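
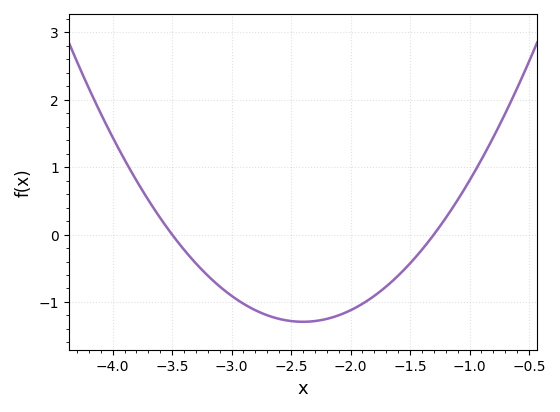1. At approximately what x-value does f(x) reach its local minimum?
-2.4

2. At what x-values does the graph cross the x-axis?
-3.5, -1.3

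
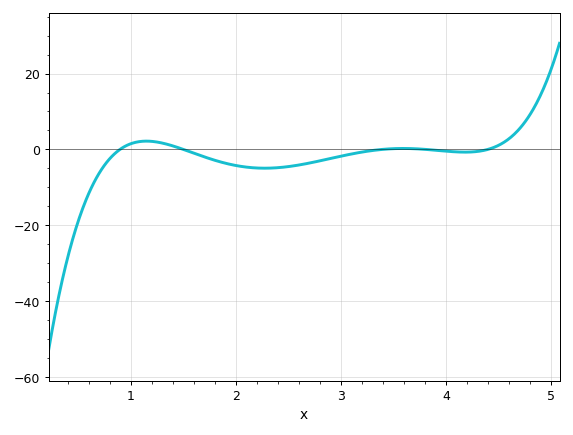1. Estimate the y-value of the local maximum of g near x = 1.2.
2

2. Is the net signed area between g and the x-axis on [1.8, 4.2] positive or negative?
negative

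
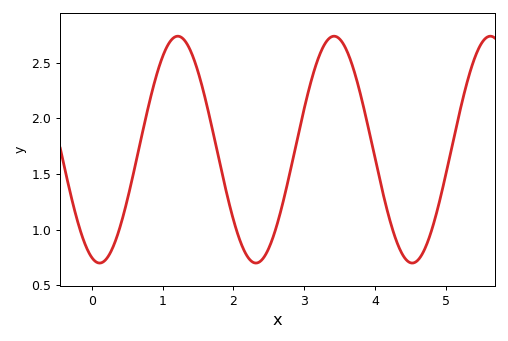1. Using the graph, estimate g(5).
1.5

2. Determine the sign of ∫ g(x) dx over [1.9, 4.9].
positive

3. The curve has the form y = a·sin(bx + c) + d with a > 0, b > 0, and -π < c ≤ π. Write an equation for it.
y = 1.02sin(2.9x - 1.9) + 1.72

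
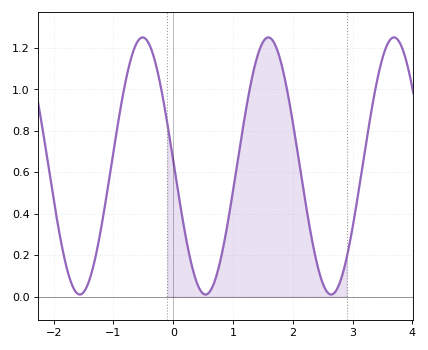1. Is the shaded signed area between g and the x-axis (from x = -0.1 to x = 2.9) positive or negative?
positive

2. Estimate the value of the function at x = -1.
0.699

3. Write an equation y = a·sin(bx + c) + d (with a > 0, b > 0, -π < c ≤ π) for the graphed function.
y = 0.62sin(2.99x + 3.1) + 0.63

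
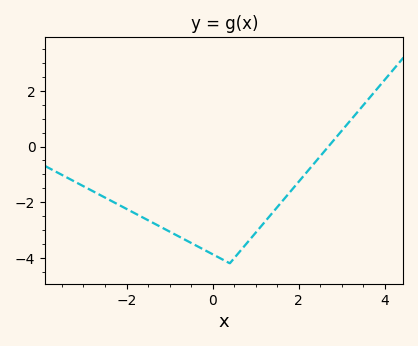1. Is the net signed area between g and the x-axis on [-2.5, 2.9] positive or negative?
negative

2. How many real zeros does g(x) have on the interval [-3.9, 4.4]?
1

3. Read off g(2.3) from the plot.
-0.714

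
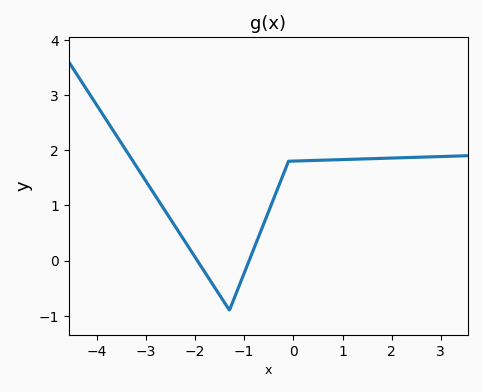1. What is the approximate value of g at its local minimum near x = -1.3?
-0.898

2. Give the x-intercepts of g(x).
-1.95, -0.9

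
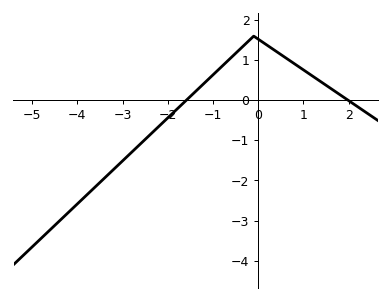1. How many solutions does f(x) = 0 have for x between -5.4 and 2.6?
2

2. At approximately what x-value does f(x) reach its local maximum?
-0.098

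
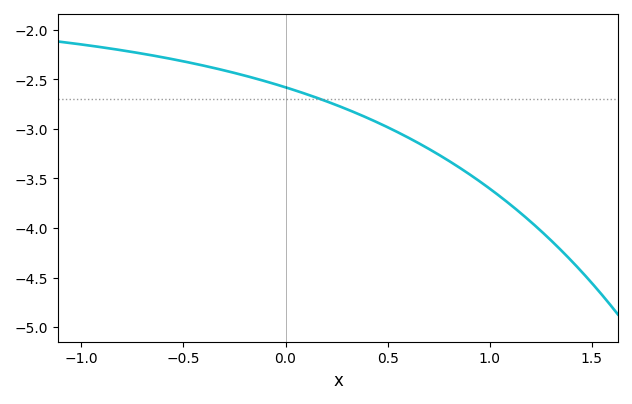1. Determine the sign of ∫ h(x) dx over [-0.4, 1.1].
negative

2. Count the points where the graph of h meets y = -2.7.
1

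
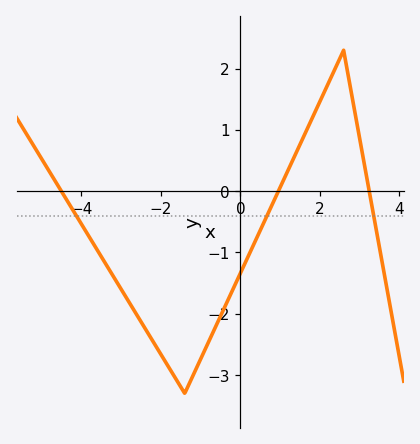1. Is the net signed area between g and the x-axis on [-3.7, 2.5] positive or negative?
negative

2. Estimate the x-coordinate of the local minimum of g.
-1.4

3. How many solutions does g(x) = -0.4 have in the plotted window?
3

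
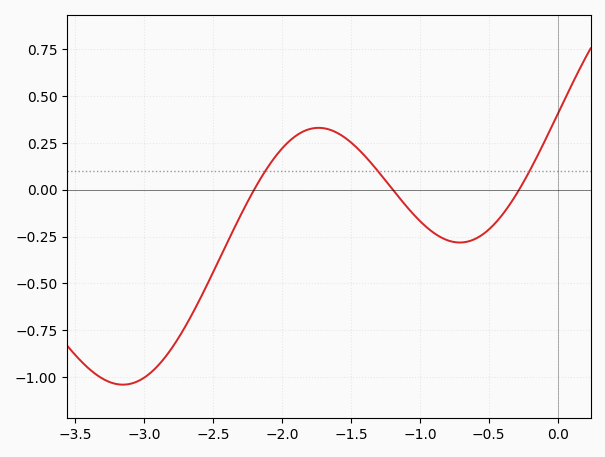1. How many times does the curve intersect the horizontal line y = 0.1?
3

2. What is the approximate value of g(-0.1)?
0.25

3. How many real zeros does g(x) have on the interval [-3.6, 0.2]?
3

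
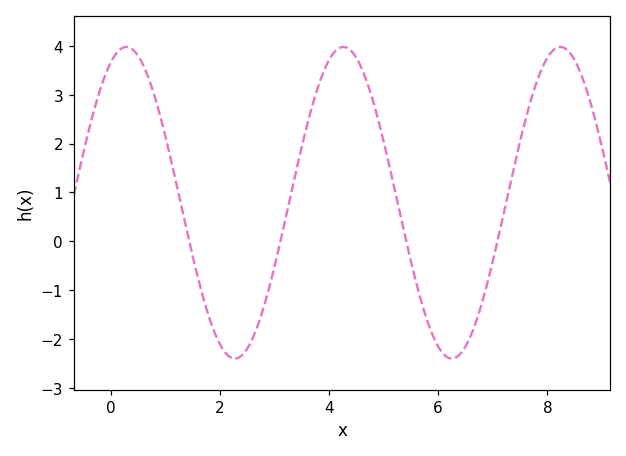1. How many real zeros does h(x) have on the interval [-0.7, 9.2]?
4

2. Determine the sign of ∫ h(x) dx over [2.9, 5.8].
positive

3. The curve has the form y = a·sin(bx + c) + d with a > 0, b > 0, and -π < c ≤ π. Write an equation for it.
y = 3.19sin(1.58x + 1.12) + 0.79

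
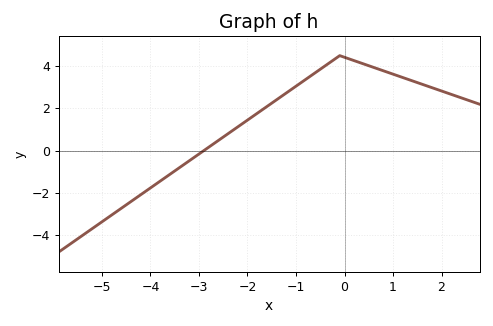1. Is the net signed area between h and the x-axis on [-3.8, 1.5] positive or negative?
positive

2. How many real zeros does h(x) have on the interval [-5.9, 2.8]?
1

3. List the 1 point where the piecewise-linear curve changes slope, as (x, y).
(-0.1, 4.5)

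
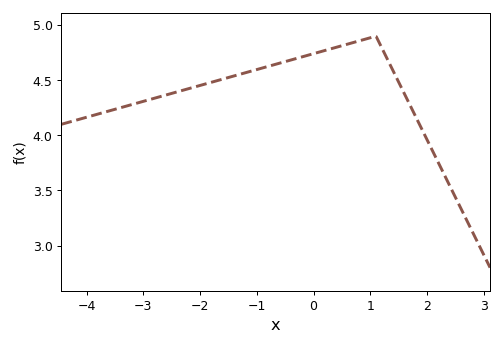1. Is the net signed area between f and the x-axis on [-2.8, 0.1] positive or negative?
positive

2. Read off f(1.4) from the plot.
4.6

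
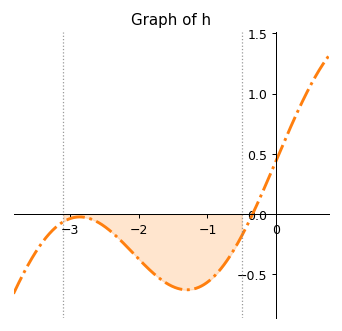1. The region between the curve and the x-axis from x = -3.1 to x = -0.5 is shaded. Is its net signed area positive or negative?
negative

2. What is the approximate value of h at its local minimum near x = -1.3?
-0.628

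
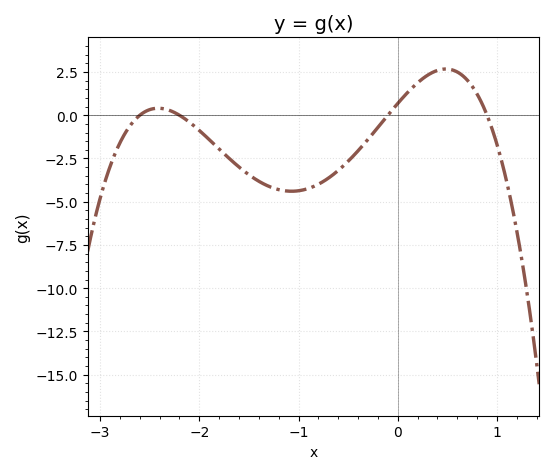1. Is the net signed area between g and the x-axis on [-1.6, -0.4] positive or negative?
negative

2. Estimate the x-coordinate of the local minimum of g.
-1.07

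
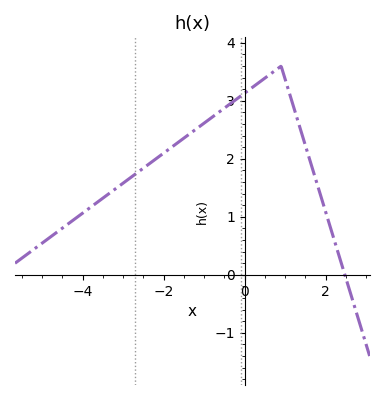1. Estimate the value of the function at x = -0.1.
3.08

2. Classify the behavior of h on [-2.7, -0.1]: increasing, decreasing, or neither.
increasing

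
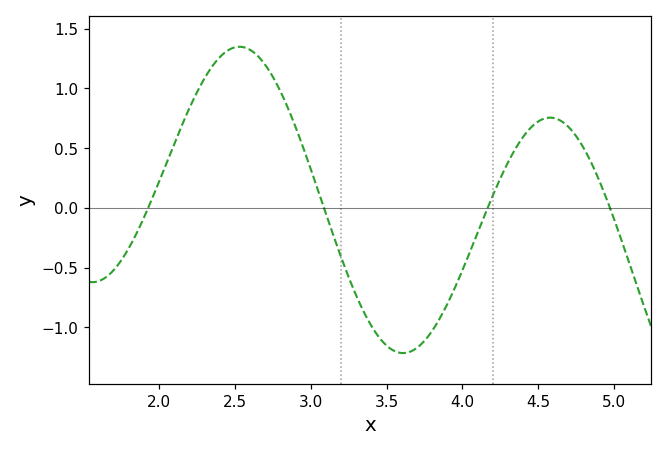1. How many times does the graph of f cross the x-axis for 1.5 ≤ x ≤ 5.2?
4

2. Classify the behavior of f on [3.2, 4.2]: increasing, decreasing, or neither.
neither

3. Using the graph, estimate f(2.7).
1.2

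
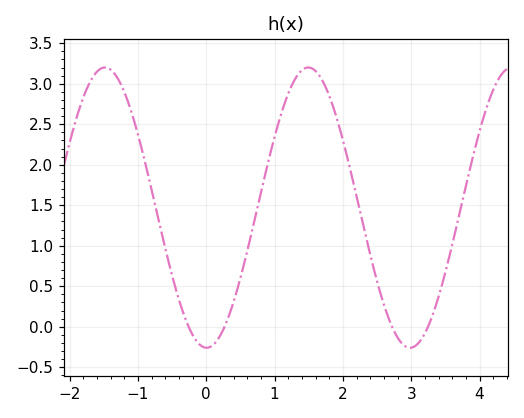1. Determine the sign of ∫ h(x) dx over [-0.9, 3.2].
positive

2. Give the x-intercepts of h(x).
-0.3, 0.3, 2.7, 3.2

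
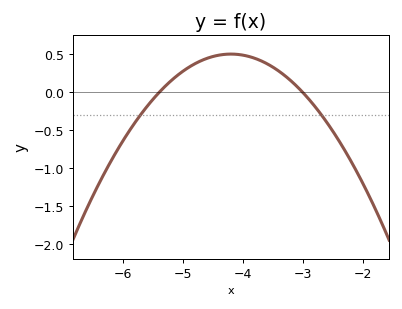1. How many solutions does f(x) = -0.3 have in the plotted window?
2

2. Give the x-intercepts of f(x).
-5.4, -3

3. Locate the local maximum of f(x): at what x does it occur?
-4.2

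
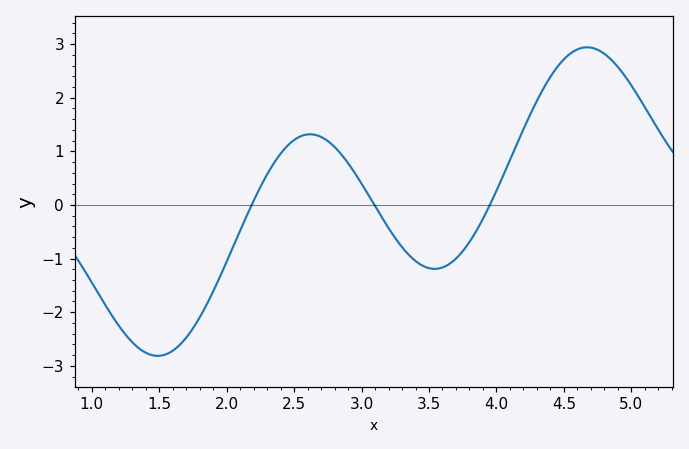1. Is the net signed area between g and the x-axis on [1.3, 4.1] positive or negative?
negative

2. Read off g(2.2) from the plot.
0.1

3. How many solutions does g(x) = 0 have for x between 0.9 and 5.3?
3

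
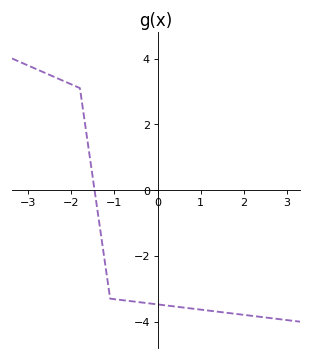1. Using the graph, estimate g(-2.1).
3.2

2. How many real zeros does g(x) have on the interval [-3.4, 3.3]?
1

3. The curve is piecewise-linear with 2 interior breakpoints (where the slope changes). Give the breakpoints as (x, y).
(-1.8, 3.1); (-1.1, -3.3)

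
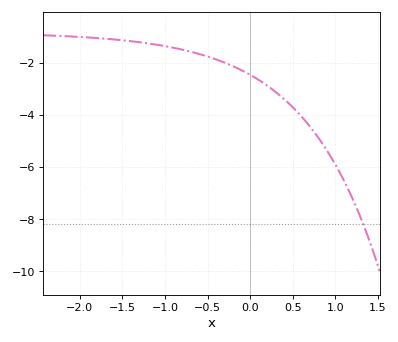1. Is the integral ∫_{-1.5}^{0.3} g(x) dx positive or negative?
negative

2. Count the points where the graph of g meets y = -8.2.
1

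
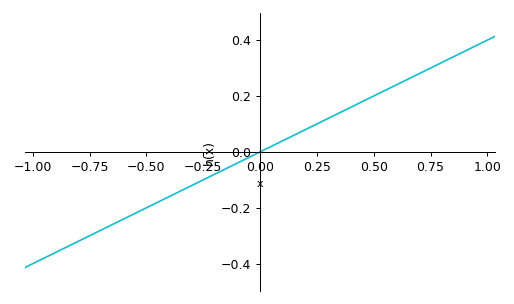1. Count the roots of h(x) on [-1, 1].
1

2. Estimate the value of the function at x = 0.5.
0.2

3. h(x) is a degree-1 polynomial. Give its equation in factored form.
y = 0.4(x - 0)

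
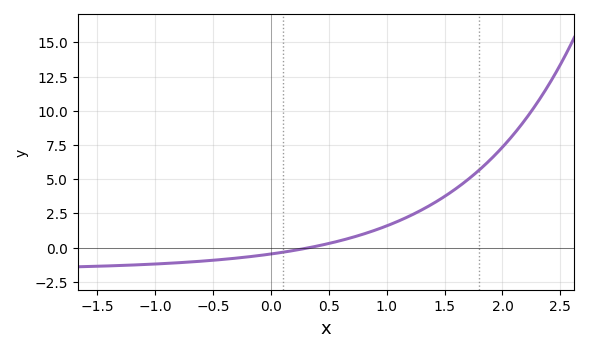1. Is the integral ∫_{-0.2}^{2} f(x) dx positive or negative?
positive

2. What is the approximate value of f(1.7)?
4.97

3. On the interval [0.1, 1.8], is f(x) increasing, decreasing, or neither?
increasing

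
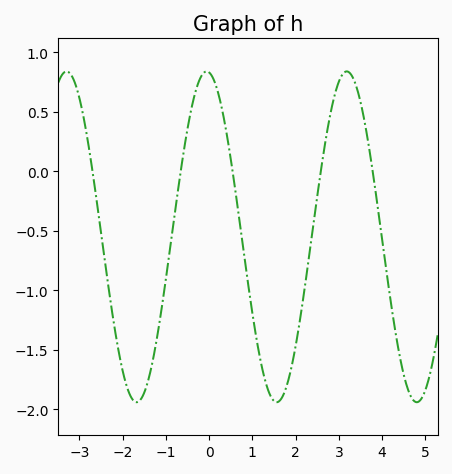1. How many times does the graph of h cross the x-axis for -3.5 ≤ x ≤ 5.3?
5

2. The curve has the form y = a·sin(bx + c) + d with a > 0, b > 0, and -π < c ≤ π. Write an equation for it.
y = 1.39sin(1.9x + 1.7) - 0.55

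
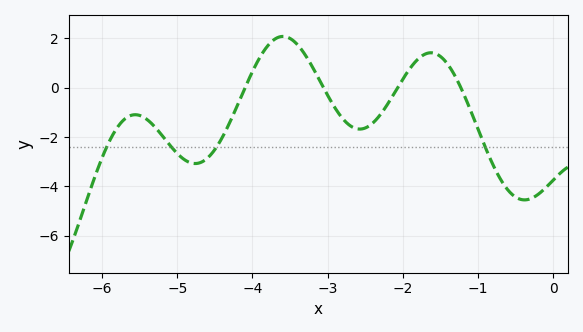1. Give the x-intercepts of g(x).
-4.1, -3.1, -2.1, -1.2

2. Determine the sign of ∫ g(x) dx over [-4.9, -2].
negative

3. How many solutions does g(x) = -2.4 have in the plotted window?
4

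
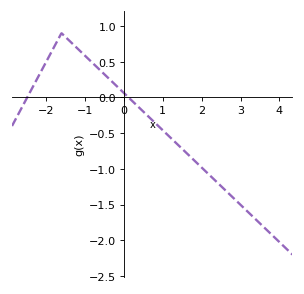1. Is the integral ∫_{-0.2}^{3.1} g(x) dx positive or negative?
negative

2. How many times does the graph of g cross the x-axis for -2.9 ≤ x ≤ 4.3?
2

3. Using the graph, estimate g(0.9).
-0.4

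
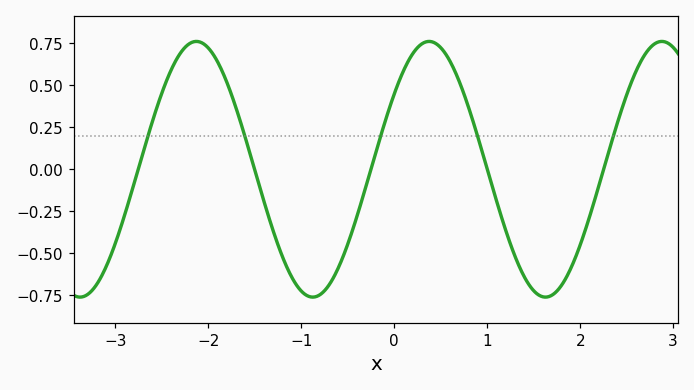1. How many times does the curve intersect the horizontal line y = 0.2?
5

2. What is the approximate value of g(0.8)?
0.36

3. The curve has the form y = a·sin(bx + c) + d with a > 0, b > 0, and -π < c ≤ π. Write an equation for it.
y = 0.76sin(2.5x + 0.63) + 0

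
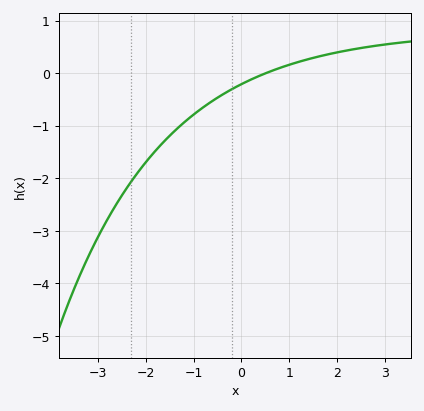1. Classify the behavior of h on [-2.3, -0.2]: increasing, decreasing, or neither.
increasing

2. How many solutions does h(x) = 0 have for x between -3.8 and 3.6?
1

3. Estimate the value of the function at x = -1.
-0.79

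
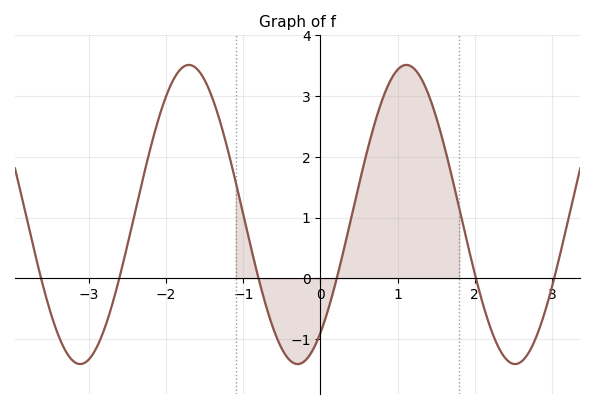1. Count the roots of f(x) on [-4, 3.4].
6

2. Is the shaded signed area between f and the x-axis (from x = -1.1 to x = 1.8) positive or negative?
positive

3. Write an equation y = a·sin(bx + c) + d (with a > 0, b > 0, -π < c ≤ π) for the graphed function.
y = 2.46sin(2.2x - 0.91) + 1.05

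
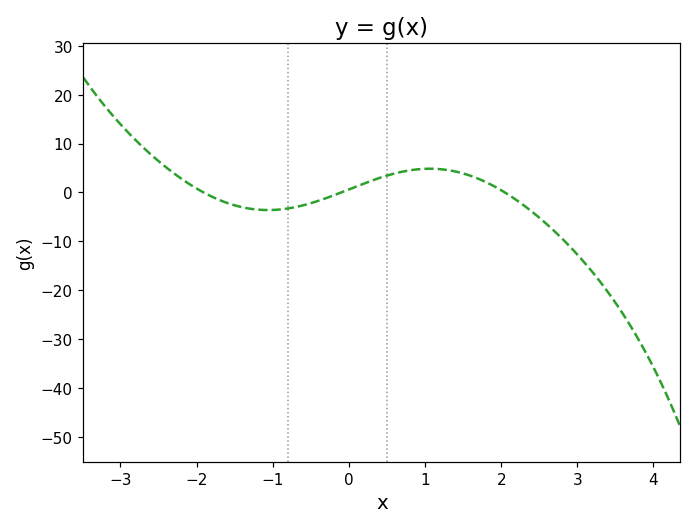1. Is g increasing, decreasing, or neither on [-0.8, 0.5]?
increasing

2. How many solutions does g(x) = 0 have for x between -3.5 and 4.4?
3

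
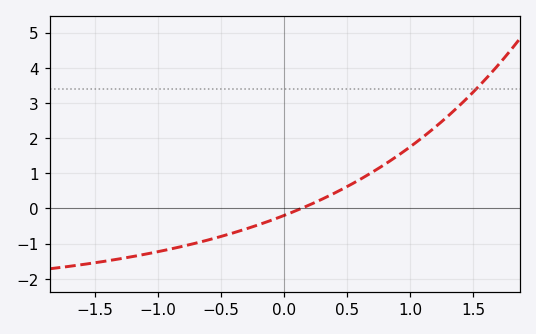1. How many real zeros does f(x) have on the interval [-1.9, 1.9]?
1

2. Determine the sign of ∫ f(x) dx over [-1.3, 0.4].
negative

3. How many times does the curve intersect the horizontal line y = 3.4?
1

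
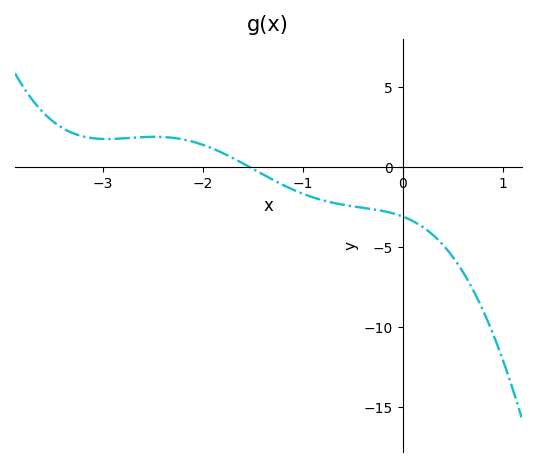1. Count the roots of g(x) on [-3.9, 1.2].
1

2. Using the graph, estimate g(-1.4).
-0.5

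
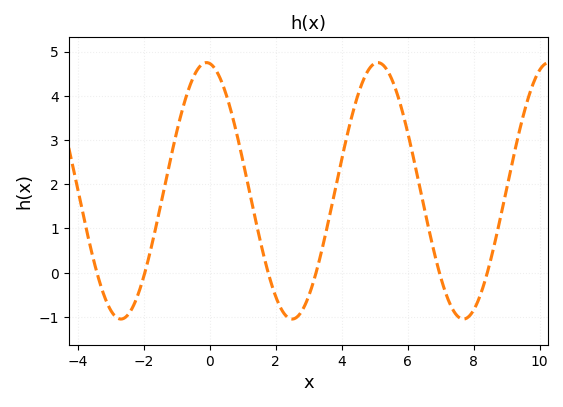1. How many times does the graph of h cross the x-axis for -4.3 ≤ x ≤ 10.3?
6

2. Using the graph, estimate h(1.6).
0.5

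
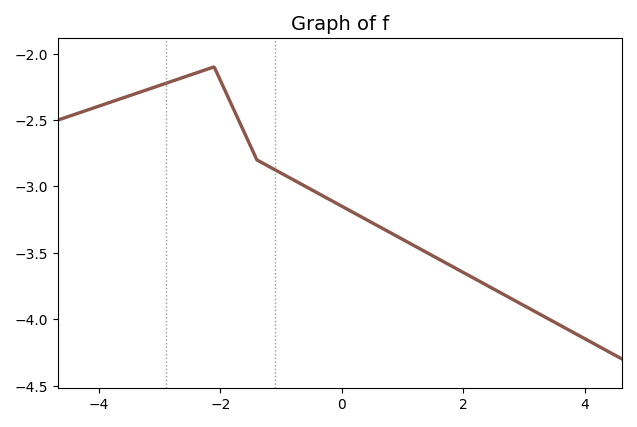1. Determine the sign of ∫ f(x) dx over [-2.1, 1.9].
negative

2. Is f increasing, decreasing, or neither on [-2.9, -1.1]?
neither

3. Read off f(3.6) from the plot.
-4.05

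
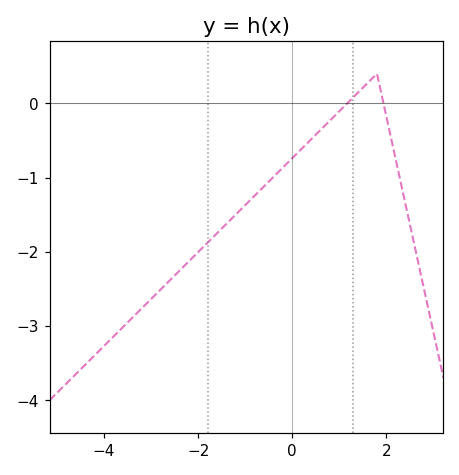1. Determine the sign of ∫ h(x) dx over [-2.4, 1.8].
negative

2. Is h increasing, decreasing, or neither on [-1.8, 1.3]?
increasing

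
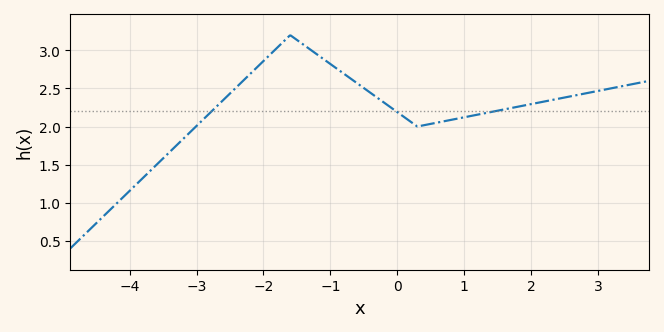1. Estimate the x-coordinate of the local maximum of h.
-1.6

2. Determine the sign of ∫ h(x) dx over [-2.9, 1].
positive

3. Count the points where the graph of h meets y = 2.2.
3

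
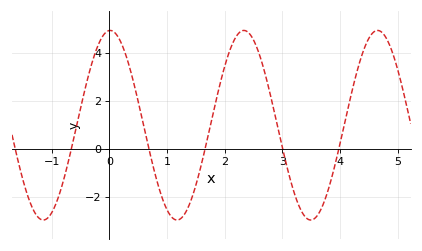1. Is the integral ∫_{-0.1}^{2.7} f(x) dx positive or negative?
positive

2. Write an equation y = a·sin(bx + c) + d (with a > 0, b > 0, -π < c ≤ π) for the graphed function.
y = 3.94sin(2.7x + 1.5) + 0.98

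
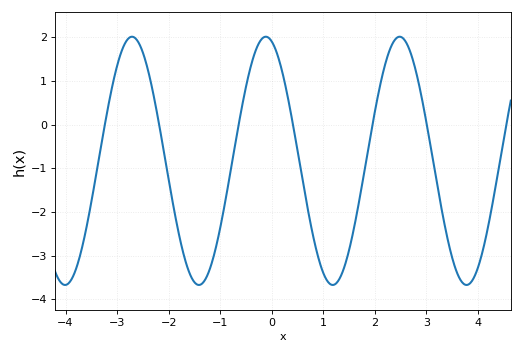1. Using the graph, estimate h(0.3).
0.7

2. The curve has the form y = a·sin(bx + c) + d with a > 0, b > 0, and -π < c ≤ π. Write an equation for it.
y = 2.84sin(2.4x + 1.8) - 0.83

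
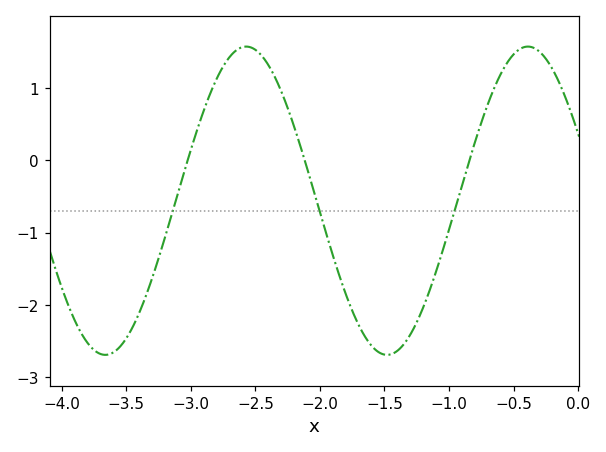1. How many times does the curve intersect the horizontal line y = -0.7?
3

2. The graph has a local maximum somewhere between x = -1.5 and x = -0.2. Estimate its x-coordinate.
-0.4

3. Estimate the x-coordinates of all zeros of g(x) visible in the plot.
-3, -2.1, -0.8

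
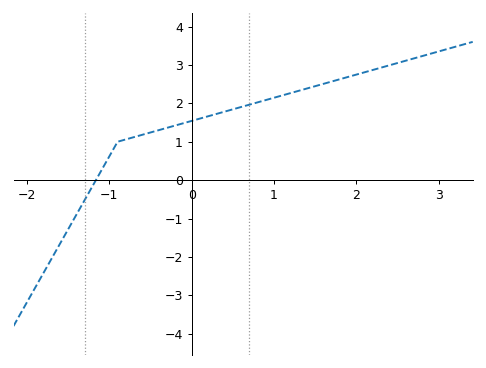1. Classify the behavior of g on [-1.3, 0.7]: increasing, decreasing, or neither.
increasing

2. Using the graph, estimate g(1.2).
2.3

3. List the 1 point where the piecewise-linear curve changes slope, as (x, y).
(-0.9, 1)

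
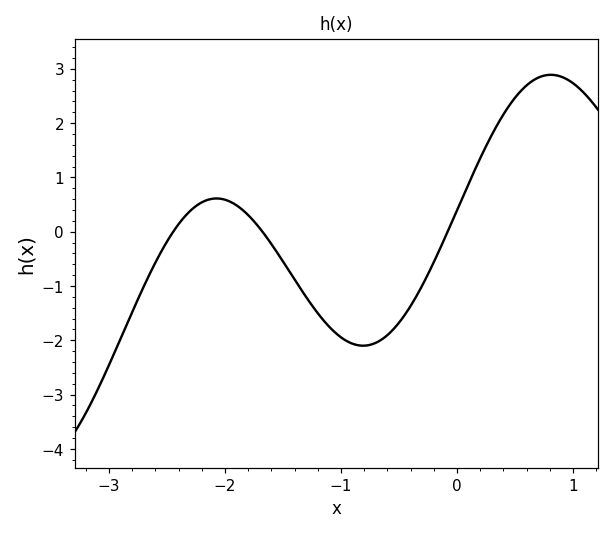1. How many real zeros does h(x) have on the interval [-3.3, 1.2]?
3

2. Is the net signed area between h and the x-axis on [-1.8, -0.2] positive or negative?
negative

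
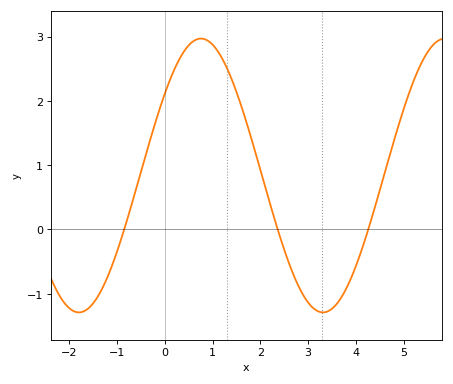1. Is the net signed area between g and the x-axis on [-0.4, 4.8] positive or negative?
positive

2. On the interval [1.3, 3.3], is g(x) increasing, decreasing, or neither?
decreasing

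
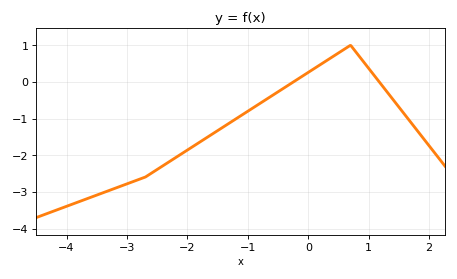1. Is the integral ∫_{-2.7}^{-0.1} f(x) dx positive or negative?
negative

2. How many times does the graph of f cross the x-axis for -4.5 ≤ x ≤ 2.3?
2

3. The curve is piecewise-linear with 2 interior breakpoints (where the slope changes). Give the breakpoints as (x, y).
(-2.7, -2.6); (0.7, 1)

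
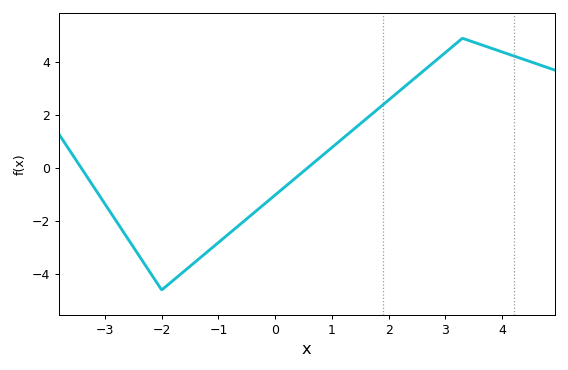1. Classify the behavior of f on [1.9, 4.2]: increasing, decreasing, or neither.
neither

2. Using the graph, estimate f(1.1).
0.957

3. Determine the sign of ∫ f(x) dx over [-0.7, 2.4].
positive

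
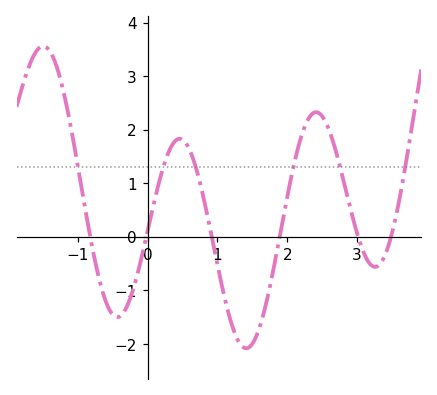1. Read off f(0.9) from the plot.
0.1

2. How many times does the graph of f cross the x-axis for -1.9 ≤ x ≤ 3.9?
6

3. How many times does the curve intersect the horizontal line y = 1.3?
6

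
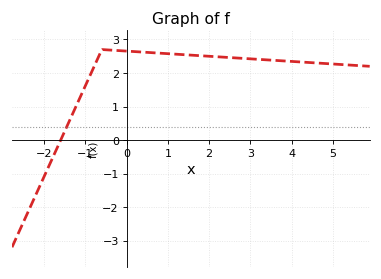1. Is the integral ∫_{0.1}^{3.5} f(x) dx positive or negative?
positive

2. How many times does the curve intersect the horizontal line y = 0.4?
1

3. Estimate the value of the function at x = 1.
2.6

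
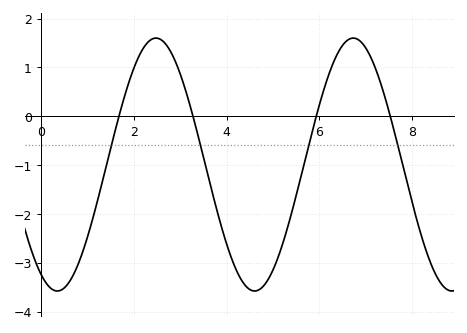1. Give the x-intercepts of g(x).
1.6, 3.2, 6, 7.6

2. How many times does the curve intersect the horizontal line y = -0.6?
4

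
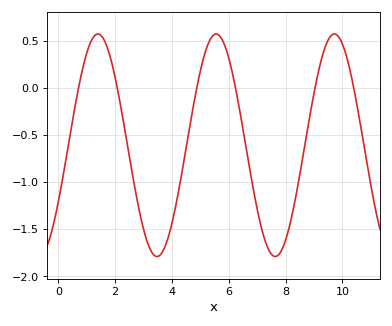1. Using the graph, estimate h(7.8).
-1.75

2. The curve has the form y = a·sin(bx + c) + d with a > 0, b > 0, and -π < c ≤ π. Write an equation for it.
y = 1.18sin(1.51x - 0.532) - 0.61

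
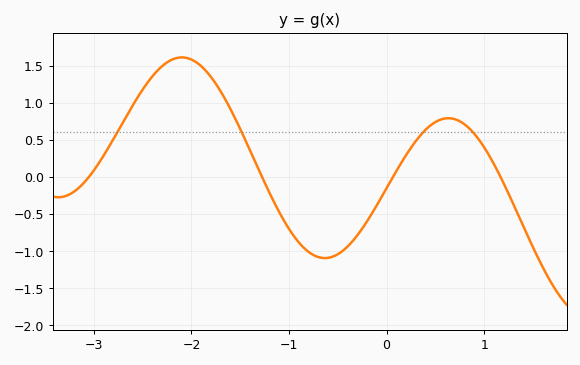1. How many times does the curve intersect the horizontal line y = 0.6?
4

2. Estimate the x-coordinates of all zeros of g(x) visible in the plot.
-3.05, -1.28, 0.065, 1.17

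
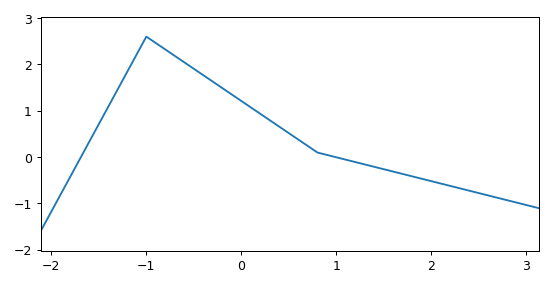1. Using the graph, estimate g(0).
1.2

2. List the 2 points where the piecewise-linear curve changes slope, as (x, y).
(-1, 2.6); (0.8, 0.1)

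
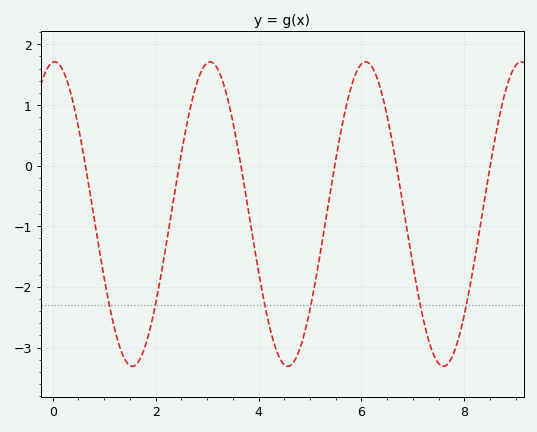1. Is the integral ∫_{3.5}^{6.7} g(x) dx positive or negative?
negative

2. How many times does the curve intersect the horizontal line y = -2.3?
6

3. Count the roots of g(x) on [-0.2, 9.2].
6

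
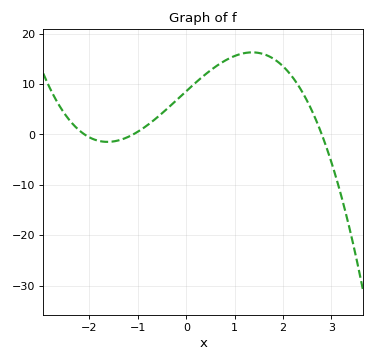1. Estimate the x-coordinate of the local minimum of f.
-1.6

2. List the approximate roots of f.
-2.1, -1.1, 2.8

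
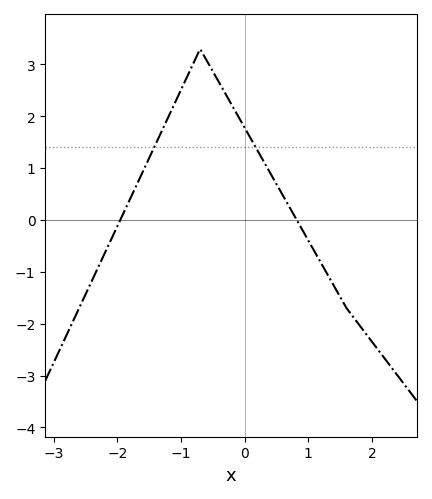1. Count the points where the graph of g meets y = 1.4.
2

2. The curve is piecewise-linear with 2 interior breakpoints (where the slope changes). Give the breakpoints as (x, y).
(-0.7, 3.3); (1.6, -1.7)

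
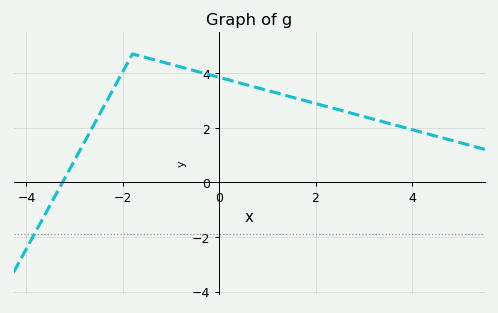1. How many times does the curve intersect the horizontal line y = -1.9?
1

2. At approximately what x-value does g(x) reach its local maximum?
-1.8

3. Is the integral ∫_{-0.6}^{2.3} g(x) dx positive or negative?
positive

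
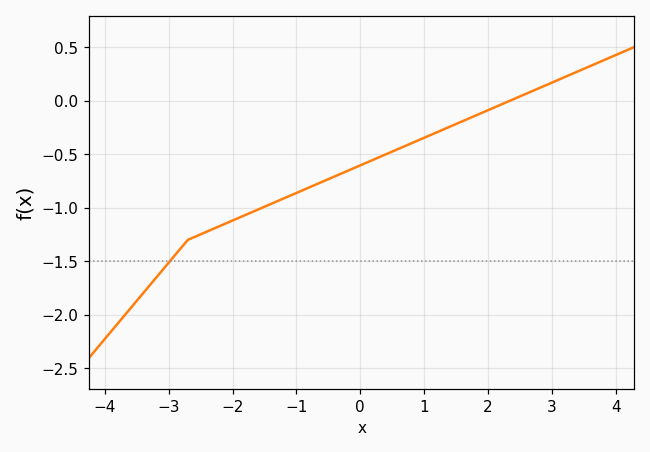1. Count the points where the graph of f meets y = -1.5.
1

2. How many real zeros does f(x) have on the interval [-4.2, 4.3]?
1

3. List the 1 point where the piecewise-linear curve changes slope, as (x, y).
(-2.7, -1.3)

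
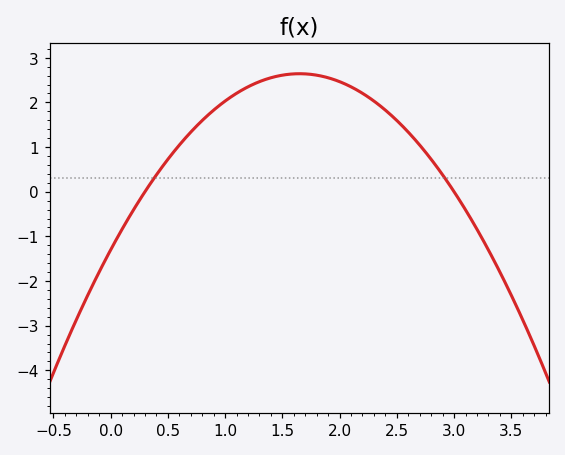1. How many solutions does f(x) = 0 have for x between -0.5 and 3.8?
2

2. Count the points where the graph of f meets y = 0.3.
2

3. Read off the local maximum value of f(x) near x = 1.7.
2.64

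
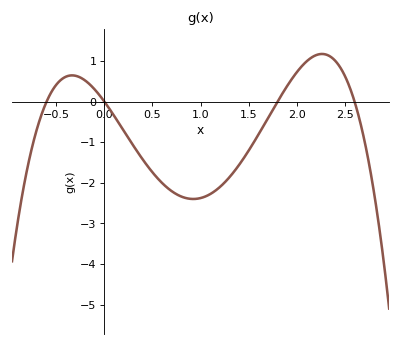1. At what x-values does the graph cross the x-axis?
-0.6, 0, 1.8, 2.6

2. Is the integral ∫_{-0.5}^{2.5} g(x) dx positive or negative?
negative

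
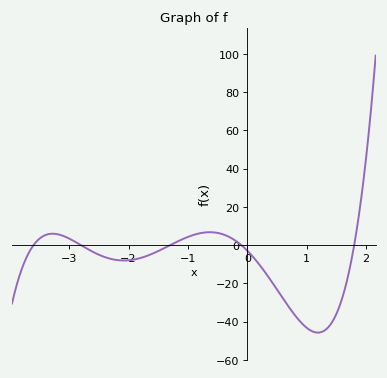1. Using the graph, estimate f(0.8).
-36.5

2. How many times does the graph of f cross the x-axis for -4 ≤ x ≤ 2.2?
5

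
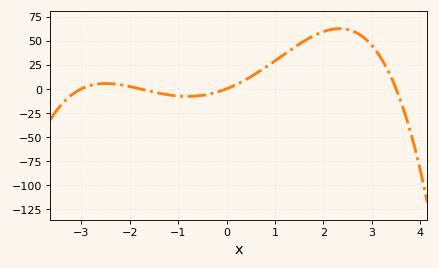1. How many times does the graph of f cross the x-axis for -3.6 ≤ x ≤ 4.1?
4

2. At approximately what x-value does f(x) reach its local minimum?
-0.8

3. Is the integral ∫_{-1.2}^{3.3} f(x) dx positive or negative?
positive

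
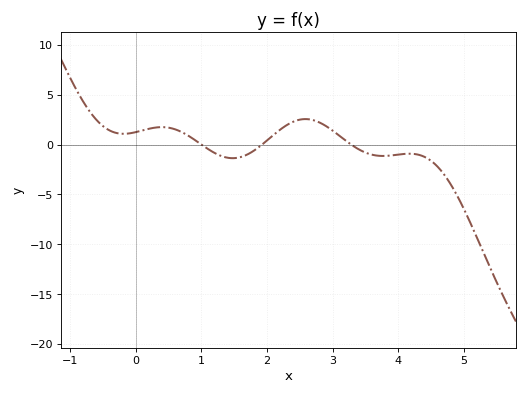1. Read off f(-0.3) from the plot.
1.16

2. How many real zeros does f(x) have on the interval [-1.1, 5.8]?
3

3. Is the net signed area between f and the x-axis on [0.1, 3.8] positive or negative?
positive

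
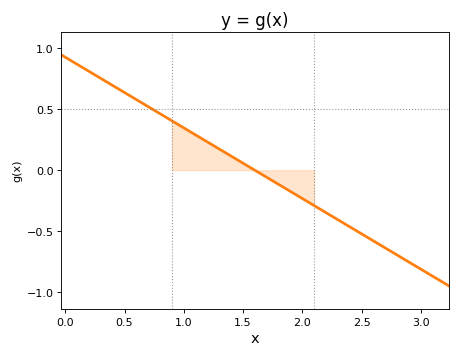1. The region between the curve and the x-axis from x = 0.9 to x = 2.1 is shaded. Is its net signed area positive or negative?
positive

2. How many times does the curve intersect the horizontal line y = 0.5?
1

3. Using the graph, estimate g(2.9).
-0.754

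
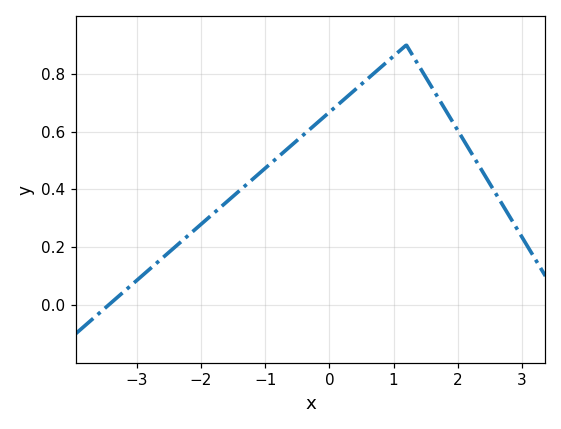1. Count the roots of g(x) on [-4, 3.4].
1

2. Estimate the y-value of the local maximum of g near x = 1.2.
0.9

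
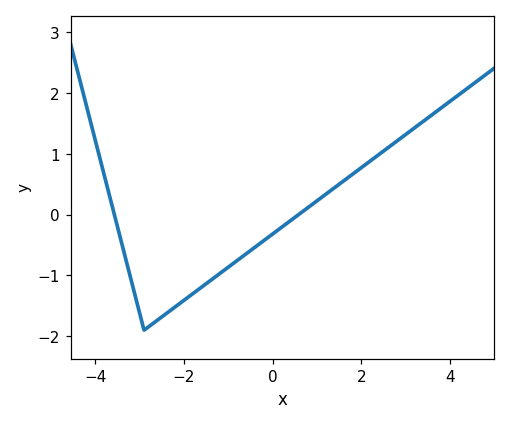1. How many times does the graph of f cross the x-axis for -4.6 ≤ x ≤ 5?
2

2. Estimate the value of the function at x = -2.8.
-1.85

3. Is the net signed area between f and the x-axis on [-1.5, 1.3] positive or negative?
negative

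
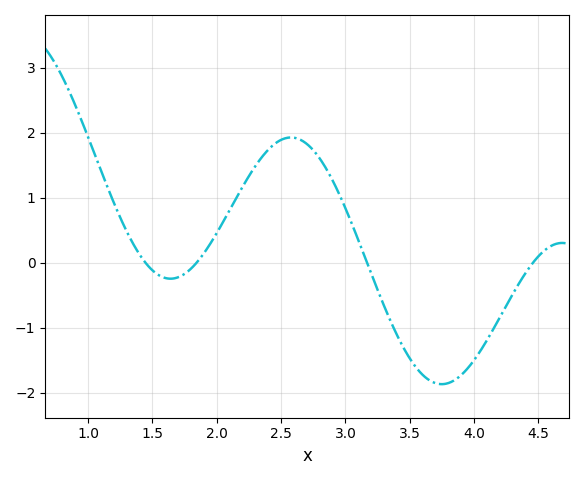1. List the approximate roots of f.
1.4, 1.8, 3.2, 4.5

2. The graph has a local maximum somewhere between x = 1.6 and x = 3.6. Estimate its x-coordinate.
2.6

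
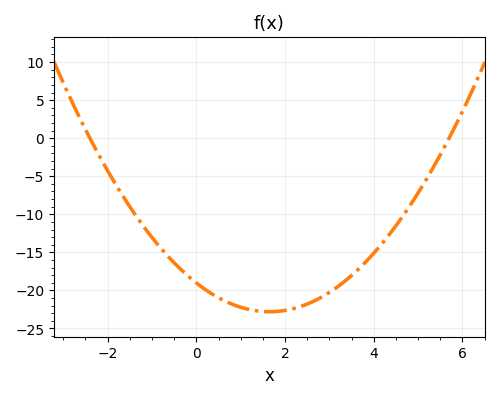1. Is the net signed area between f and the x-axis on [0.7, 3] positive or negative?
negative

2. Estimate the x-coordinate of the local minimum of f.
1.65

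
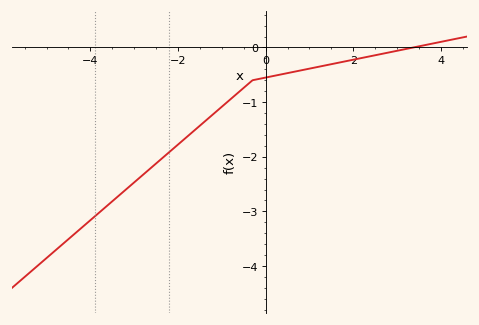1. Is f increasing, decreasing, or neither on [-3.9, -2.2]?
increasing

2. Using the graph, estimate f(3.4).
0.005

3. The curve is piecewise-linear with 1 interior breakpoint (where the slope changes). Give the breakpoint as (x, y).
(-0.3, -0.6)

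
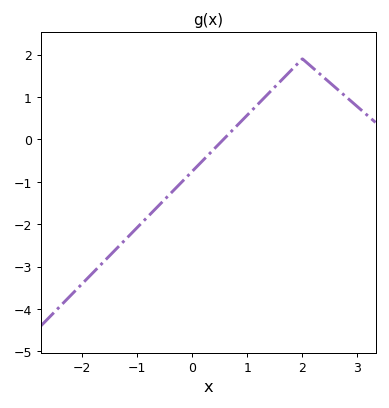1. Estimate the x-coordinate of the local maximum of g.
2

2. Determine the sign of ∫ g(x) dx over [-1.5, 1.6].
negative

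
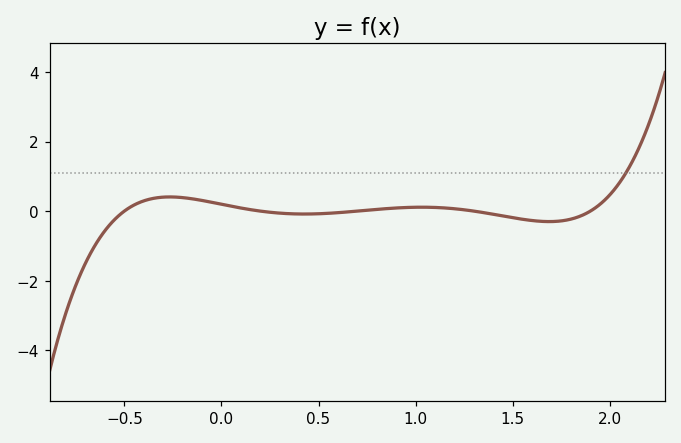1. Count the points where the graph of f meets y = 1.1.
1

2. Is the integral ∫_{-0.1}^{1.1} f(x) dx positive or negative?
positive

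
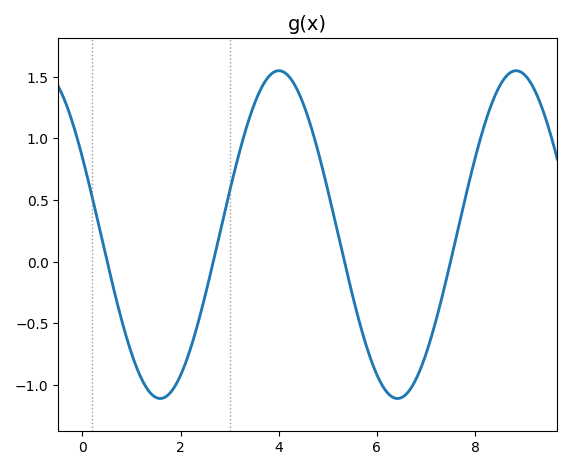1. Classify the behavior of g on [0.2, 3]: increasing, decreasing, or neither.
neither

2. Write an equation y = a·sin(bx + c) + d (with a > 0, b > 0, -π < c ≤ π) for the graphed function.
y = 1.33sin(1.3x + 2.65) + 0.22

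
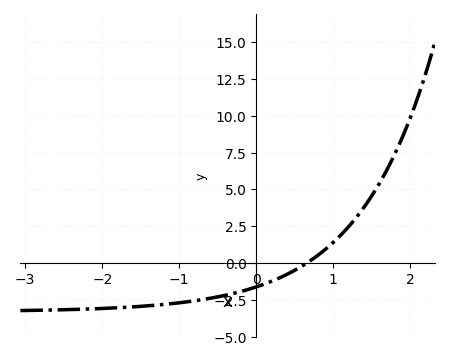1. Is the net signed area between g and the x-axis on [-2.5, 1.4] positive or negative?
negative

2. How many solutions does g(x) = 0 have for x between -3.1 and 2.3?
1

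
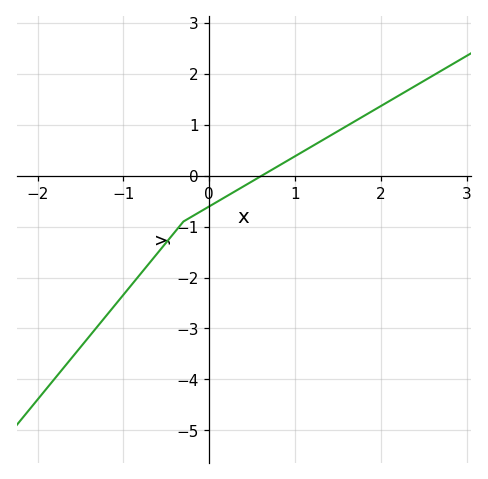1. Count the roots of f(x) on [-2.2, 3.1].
1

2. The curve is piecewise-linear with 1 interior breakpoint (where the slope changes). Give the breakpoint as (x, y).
(-0.3, -0.9)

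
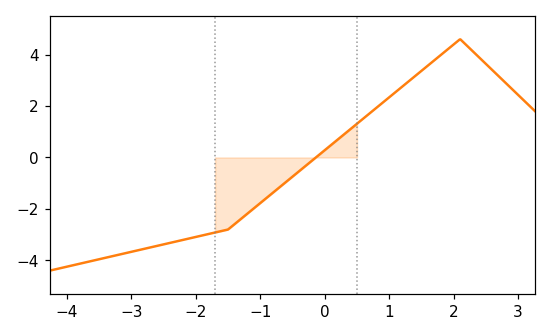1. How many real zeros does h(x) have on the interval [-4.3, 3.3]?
1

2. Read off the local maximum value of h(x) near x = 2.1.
4.6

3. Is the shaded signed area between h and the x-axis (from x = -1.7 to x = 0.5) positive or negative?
negative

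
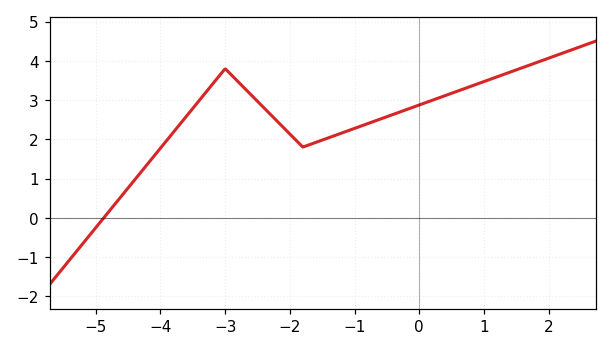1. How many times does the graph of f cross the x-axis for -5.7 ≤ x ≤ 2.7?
1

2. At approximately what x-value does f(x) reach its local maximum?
-3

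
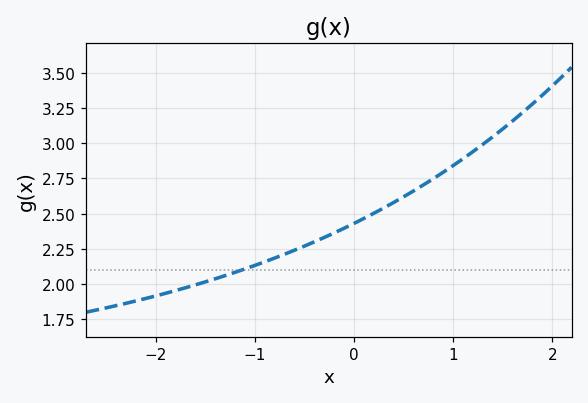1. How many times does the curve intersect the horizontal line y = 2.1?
1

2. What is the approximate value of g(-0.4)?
2.3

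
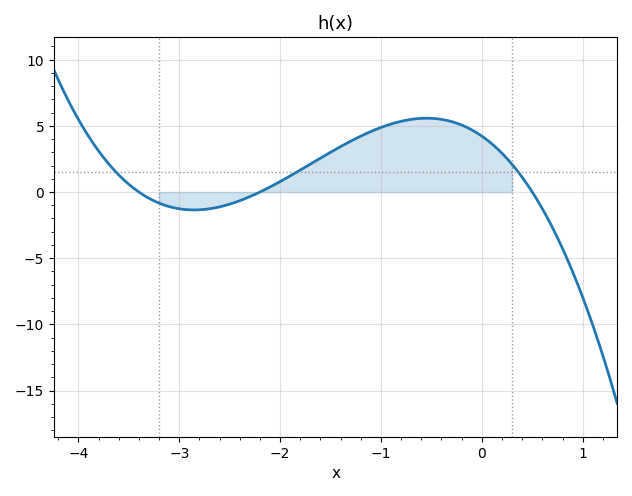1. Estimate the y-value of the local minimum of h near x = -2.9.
-1.5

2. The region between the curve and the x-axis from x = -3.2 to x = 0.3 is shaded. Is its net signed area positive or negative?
positive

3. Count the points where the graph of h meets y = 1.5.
3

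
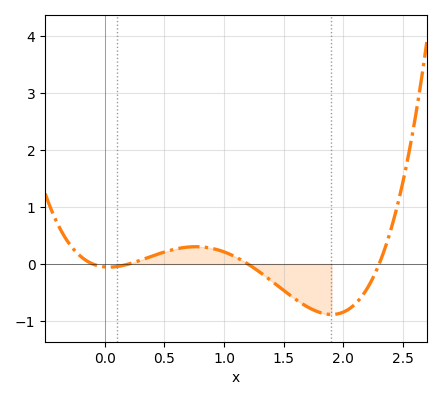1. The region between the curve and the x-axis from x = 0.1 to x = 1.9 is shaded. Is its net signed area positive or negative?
negative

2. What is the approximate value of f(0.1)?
-0.045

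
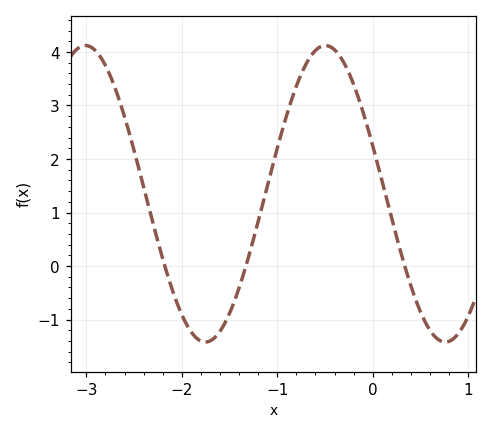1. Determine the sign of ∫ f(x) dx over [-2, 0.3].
positive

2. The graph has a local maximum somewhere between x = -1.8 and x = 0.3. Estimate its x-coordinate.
-0.5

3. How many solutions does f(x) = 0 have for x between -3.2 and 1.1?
3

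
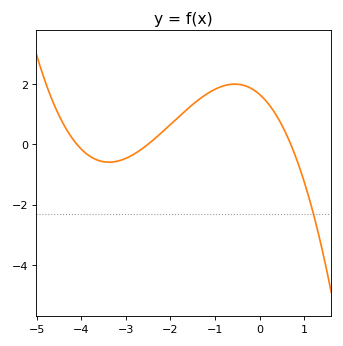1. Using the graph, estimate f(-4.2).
0.192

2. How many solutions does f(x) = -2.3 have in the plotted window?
1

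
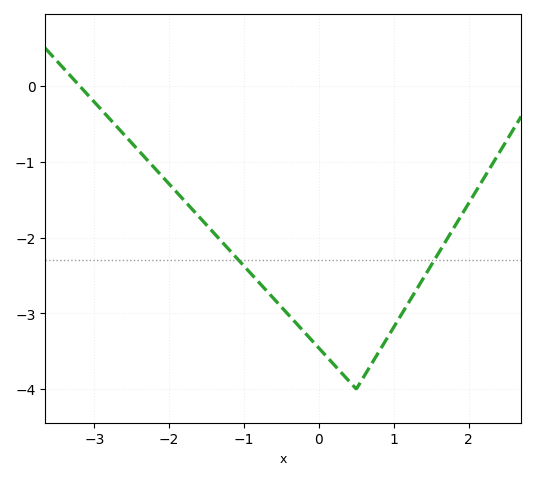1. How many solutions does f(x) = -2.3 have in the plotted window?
2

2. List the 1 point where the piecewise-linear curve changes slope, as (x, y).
(0.5, -4)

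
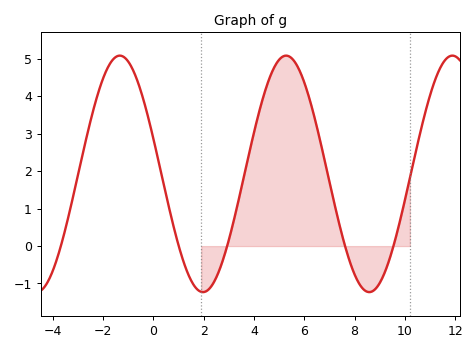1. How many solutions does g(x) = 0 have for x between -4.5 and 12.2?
5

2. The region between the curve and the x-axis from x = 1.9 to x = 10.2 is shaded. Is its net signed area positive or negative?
positive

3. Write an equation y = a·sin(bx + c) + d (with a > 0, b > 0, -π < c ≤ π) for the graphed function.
y = 3.16sin(0.95x + 2.84) + 1.93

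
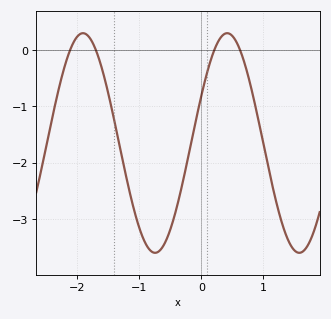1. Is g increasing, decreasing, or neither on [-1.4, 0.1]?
neither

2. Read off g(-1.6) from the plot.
-0.3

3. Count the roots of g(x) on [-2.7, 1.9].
4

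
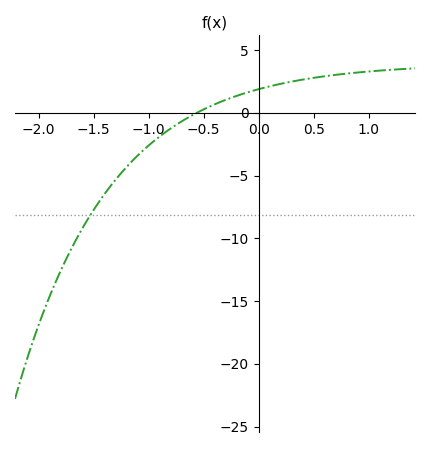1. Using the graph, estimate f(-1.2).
-4.3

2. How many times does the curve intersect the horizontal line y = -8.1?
1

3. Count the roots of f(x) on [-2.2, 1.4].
1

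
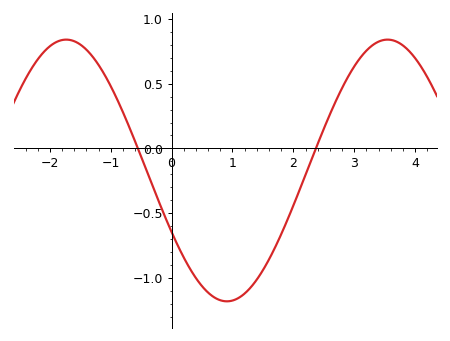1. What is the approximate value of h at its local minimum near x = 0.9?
-1.2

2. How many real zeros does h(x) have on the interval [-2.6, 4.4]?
2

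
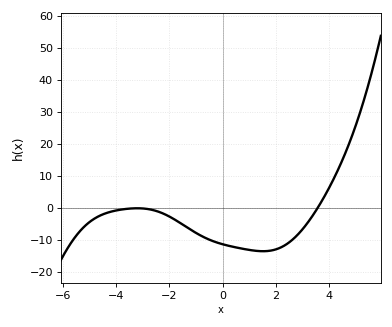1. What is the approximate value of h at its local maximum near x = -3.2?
-0.128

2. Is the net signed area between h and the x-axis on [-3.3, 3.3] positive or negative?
negative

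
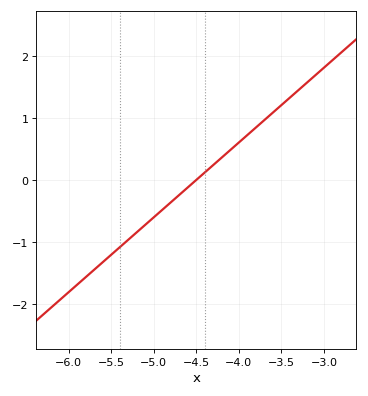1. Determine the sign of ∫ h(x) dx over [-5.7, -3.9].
negative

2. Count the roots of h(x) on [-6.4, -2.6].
1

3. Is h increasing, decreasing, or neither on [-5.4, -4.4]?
increasing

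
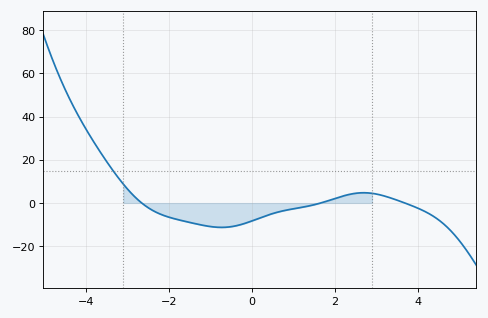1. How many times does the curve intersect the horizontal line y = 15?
1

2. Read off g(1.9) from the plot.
1.43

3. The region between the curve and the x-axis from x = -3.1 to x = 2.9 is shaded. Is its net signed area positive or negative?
negative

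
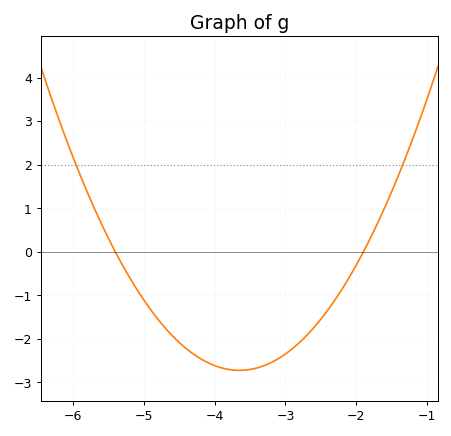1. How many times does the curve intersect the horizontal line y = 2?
2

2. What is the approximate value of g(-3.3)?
-2.62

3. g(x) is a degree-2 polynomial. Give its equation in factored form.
y = 0.89(x + 5.4)(x + 1.9)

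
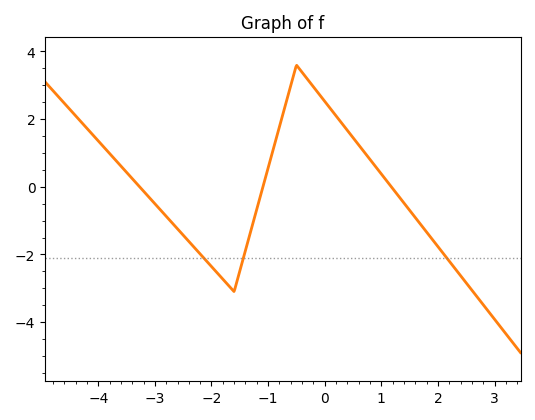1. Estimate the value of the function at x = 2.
-1.77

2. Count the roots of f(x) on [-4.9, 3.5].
3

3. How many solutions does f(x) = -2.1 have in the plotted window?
3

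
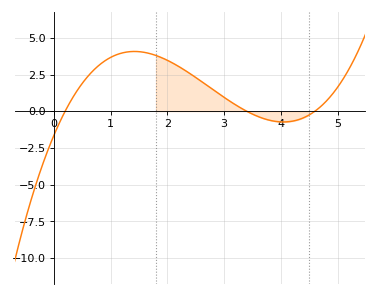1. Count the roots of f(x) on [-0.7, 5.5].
3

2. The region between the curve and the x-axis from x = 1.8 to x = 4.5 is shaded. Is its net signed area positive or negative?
positive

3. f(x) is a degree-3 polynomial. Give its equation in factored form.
y = 0.53(x - 0.2)(x - 3.4)(x - 4.6)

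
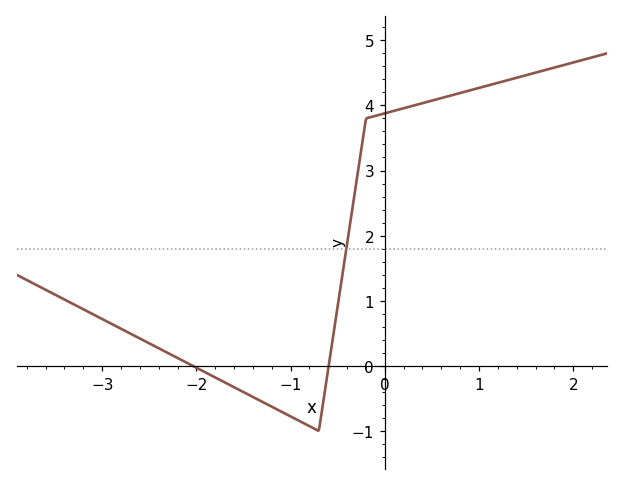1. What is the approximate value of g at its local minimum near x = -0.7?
-0.999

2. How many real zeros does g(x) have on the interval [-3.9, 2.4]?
2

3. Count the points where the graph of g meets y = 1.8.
1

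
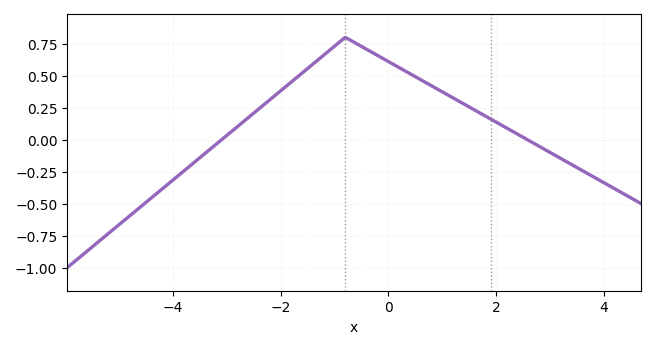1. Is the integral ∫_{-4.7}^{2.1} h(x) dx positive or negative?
positive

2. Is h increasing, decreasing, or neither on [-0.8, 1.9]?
decreasing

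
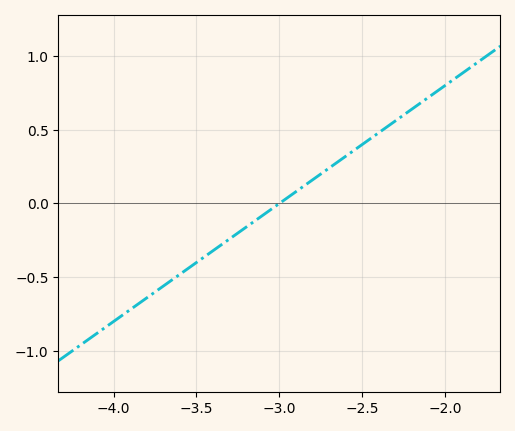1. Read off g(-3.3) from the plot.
-0.25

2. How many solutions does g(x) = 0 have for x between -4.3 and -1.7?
1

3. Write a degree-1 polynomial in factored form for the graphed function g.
y = 0.8(x + 3)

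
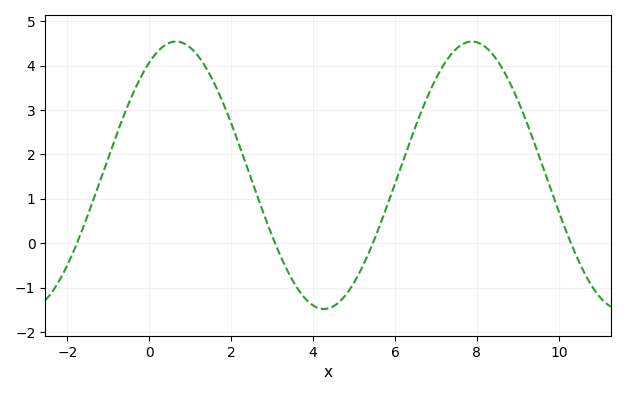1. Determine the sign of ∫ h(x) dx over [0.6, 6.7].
positive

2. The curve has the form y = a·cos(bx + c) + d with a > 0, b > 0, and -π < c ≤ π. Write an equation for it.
y = 3.01cos(0.87x - 0.57) + 1.53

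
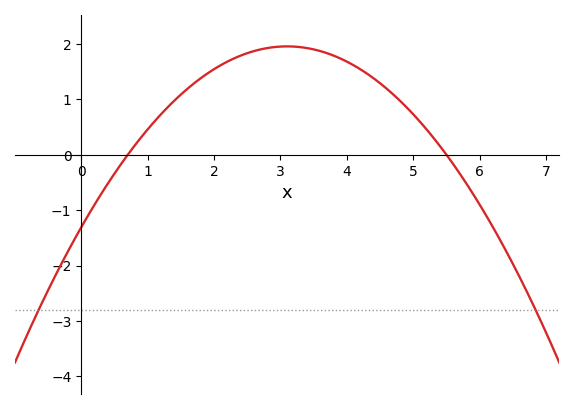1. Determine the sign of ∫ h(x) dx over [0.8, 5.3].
positive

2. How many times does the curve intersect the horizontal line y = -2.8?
2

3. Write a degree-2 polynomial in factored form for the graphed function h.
y = -0.34(x - 0.7)(x - 5.5)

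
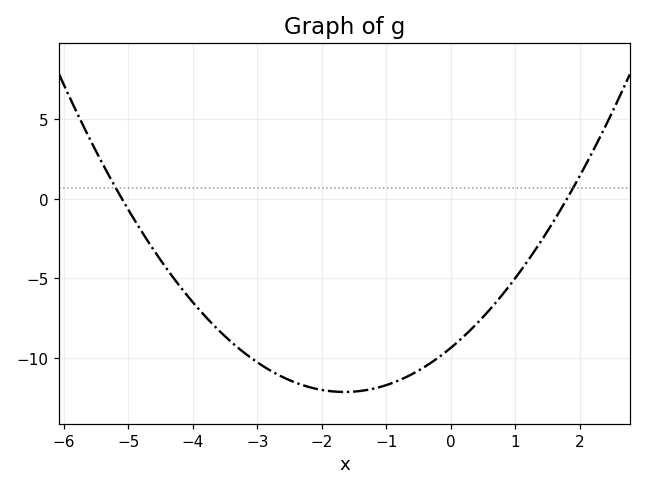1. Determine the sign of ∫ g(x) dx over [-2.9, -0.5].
negative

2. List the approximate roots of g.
-5.1, 1.8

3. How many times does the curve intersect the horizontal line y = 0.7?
2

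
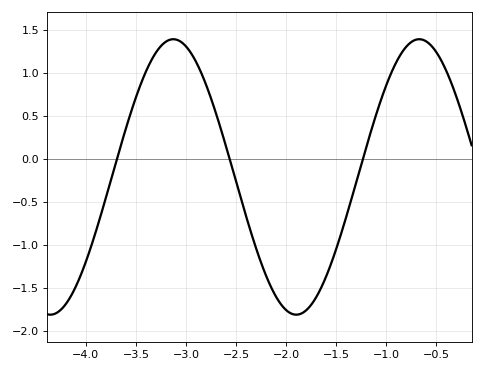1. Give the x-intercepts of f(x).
-3.69, -2.56, -1.23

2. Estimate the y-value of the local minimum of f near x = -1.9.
-1.81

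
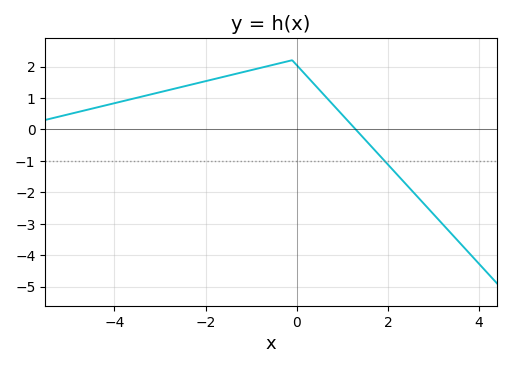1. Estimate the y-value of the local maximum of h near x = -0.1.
2.2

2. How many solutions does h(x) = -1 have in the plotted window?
1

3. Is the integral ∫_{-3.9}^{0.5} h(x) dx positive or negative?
positive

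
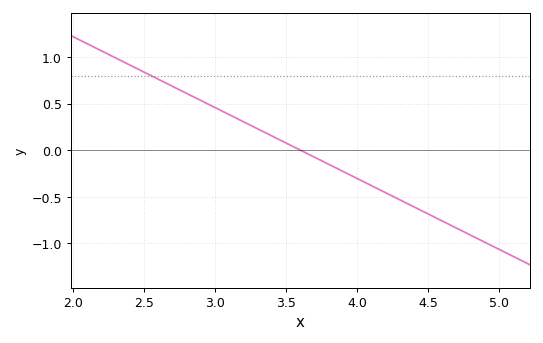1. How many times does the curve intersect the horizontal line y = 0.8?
1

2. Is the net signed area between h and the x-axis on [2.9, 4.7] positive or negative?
negative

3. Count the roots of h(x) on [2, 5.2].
1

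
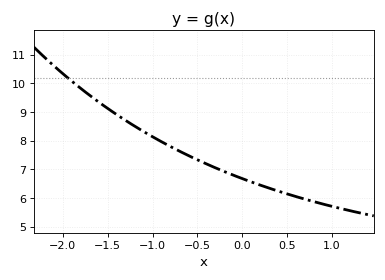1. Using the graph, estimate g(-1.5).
9.13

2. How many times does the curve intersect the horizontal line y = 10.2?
1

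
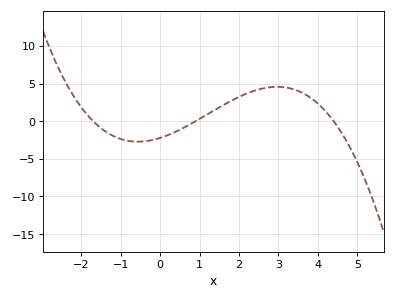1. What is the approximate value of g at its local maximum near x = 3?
4.56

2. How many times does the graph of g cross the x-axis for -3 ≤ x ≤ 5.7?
3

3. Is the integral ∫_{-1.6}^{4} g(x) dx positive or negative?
positive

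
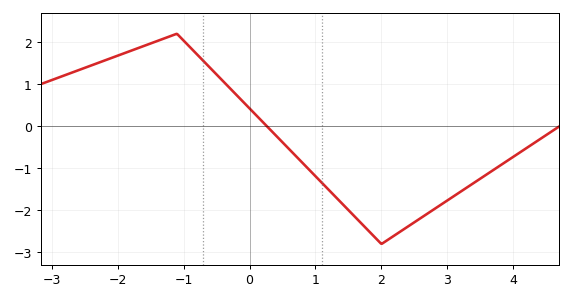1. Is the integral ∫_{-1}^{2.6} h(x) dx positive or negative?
negative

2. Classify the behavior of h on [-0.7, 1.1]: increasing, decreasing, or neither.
decreasing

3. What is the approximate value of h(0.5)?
-0.4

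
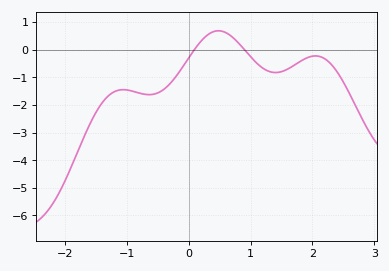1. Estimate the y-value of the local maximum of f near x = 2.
-0.2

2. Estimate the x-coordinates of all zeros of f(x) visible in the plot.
0.1, 0.9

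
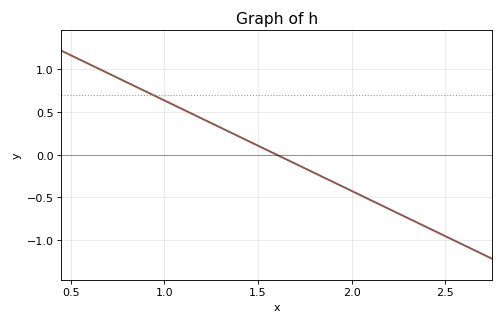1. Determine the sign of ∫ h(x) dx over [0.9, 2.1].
positive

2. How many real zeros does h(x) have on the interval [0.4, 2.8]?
1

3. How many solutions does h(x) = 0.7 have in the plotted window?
1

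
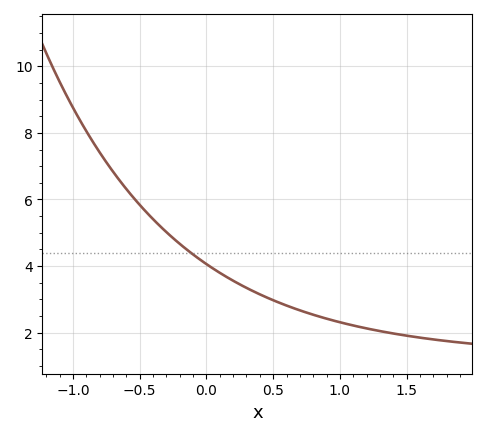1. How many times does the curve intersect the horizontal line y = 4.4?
1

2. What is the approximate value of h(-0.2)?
4.67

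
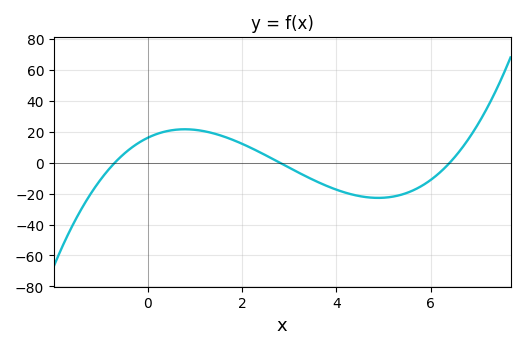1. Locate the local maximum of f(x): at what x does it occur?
0.784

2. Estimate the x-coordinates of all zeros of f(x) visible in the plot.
-0.7, 2.8, 6.4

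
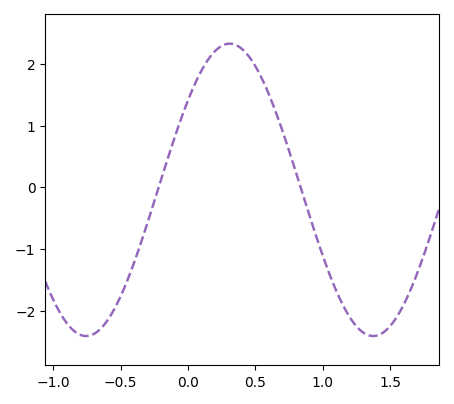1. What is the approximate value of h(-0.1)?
0.804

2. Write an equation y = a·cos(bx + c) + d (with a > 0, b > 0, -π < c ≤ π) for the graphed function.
y = 2.37cos(2.95x - 0.912) - 0.04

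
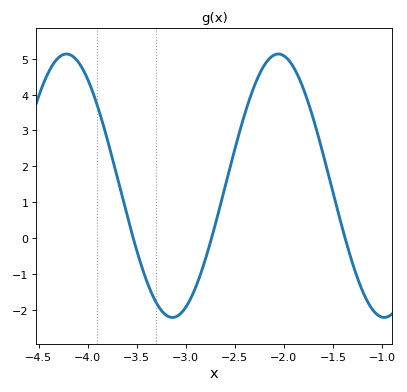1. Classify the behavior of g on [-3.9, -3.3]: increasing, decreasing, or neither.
decreasing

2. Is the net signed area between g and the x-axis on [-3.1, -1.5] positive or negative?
positive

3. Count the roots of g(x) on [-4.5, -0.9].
3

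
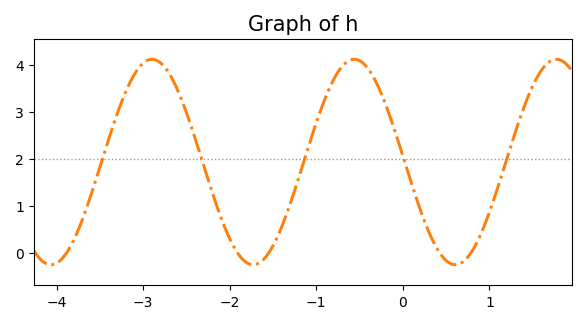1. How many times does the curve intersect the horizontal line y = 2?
5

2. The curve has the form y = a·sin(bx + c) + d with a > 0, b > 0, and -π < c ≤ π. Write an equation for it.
y = 2.19sin(2.69x + 3.08) + 1.93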